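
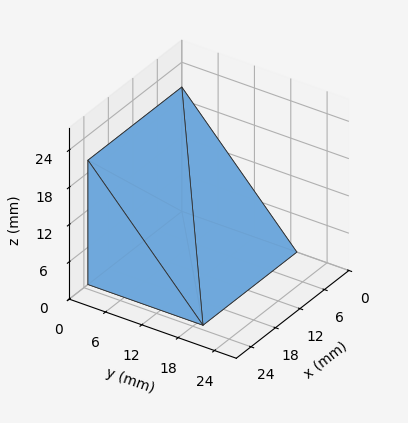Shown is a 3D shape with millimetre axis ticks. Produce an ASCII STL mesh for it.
Reading the render: the shape is a wedge (ramp): 23 × 19 mm base, rising to 20 mm along the y=0 edge and sloping linearly to z=0 at y=19 (dimensions read to the nearest mm from the axis ticks). For the STL, each face is triangulated and given an outward normal.

solid part
  facet normal 0.0000 0.0000 -1.0000
    outer loop
      vertex 23.00 19.00 0.00
      vertex 23.00 0.00 0.00
      vertex 0.00 0.00 0.00
    endloop
  endfacet
  facet normal 0.0000 0.0000 -1.0000
    outer loop
      vertex 0.00 19.00 0.00
      vertex 23.00 19.00 0.00
      vertex 0.00 0.00 0.00
    endloop
  endfacet
  facet normal 0.0000 -1.0000 0.0000
    outer loop
      vertex 0.00 0.00 0.00
      vertex 23.00 0.00 0.00
      vertex 23.00 0.00 20.00
    endloop
  endfacet
  facet normal 0.0000 -1.0000 0.0000
    outer loop
      vertex 0.00 0.00 0.00
      vertex 23.00 0.00 20.00
      vertex 0.00 0.00 20.00
    endloop
  endfacet
  facet normal 0.0000 0.7250 0.6887
    outer loop
      vertex 0.00 0.00 20.00
      vertex 23.00 0.00 20.00
      vertex 23.00 19.00 0.00
    endloop
  endfacet
  facet normal 0.0000 0.7250 0.6887
    outer loop
      vertex 0.00 0.00 20.00
      vertex 23.00 19.00 0.00
      vertex 0.00 19.00 0.00
    endloop
  endfacet
  facet normal -1.0000 0.0000 0.0000
    outer loop
      vertex 0.00 0.00 20.00
      vertex 0.00 19.00 0.00
      vertex 0.00 0.00 0.00
    endloop
  endfacet
  facet normal 1.0000 0.0000 0.0000
    outer loop
      vertex 23.00 0.00 0.00
      vertex 23.00 19.00 0.00
      vertex 23.00 0.00 20.00
    endloop
  endfacet
endsolid part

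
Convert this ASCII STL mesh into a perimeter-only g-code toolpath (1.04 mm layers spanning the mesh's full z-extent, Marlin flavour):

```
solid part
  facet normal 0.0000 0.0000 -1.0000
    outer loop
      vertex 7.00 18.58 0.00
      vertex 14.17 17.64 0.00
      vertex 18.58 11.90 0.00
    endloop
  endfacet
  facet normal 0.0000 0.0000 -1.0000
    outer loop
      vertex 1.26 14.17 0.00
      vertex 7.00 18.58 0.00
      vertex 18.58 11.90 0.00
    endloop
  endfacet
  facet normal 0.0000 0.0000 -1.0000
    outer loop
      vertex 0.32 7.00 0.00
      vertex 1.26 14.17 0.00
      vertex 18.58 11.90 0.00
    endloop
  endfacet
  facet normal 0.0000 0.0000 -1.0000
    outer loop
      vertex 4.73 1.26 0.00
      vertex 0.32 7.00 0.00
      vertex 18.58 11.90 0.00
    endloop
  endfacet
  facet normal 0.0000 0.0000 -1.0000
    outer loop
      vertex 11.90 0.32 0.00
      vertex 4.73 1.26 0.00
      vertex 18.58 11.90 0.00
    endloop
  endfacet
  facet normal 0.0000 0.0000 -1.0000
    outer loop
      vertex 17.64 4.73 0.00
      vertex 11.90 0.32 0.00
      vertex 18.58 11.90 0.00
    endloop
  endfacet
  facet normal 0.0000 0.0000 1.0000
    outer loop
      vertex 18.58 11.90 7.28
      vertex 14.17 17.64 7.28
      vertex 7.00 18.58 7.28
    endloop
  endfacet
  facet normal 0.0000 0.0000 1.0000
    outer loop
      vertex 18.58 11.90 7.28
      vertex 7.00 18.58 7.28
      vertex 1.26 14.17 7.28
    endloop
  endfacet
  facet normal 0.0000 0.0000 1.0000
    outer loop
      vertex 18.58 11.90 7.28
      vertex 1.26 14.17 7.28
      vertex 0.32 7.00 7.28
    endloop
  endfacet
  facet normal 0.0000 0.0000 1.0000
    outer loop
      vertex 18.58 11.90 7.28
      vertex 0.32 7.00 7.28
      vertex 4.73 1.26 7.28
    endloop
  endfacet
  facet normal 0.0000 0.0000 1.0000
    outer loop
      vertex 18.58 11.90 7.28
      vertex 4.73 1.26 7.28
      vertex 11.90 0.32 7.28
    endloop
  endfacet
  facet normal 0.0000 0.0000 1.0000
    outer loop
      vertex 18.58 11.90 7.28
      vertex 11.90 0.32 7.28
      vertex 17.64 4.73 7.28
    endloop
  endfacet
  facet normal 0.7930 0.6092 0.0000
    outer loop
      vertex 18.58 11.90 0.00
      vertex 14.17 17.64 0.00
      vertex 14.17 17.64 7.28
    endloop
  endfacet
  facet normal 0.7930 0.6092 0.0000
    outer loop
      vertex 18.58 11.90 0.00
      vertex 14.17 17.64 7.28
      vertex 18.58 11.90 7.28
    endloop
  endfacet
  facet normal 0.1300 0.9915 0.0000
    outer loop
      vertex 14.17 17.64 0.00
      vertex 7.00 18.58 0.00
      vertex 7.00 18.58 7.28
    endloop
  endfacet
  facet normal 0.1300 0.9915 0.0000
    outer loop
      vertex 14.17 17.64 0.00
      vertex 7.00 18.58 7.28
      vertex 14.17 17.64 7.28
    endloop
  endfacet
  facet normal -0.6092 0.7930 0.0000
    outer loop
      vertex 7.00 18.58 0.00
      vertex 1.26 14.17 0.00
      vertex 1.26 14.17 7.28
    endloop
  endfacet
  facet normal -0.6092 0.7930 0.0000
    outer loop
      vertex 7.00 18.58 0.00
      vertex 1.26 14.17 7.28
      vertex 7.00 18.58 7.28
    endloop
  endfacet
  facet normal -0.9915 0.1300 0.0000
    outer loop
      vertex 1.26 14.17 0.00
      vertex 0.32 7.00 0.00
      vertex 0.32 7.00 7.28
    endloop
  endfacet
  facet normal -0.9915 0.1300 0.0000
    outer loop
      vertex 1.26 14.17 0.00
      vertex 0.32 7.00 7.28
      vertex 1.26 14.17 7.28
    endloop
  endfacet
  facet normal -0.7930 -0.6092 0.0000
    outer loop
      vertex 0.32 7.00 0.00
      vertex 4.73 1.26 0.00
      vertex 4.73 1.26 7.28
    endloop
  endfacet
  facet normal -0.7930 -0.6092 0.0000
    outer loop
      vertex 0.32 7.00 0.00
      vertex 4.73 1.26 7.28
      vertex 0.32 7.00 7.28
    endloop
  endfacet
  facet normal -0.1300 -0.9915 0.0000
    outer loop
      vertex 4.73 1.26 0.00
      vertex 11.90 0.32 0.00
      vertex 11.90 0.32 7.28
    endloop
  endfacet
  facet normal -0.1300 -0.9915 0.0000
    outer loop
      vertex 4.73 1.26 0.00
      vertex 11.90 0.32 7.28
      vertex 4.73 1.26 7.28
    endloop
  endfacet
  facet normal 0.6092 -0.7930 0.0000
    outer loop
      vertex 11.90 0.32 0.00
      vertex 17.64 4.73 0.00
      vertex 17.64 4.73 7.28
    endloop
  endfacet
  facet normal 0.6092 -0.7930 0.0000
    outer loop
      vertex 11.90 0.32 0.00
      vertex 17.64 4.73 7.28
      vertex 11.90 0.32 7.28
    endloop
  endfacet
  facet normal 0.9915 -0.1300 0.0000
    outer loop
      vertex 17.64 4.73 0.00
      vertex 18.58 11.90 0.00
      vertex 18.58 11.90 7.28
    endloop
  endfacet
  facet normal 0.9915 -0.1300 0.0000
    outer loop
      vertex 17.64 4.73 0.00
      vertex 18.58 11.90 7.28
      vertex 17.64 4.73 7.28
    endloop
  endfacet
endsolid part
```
; perimeter-only toolpath
G21 ; units = mm
G90 ; absolute positioning
G28 ; home
; layer 1
G0 Z1.04
G0 X18.58 Y11.90
G1 X14.17 Y17.64
G1 X7.00 Y18.58
G1 X1.26 Y14.17
G1 X0.32 Y7.00
G1 X4.73 Y1.26
G1 X11.90 Y0.32
G1 X17.64 Y4.73
G1 X18.58 Y11.90
; layer 2
G0 Z2.08
G0 X18.58 Y11.90
G1 X14.17 Y17.64
G1 X7.00 Y18.58
G1 X1.26 Y14.17
G1 X0.32 Y7.00
G1 X4.73 Y1.26
G1 X11.90 Y0.32
G1 X17.64 Y4.73
G1 X18.58 Y11.90
; layer 3
G0 Z3.12
G0 X18.58 Y11.90
G1 X14.17 Y17.64
G1 X7.00 Y18.58
G1 X1.26 Y14.17
G1 X0.32 Y7.00
G1 X4.73 Y1.26
G1 X11.90 Y0.32
G1 X17.64 Y4.73
G1 X18.58 Y11.90
; layer 4
G0 Z4.16
G0 X18.58 Y11.90
G1 X14.17 Y17.64
G1 X7.00 Y18.58
G1 X1.26 Y14.17
G1 X0.32 Y7.00
G1 X4.73 Y1.26
G1 X11.90 Y0.32
G1 X17.64 Y4.73
G1 X18.58 Y11.90
; layer 5
G0 Z5.20
G0 X18.58 Y11.90
G1 X14.17 Y17.64
G1 X7.00 Y18.58
G1 X1.26 Y14.17
G1 X0.32 Y7.00
G1 X4.73 Y1.26
G1 X11.90 Y0.32
G1 X17.64 Y4.73
G1 X18.58 Y11.90
; layer 6
G0 Z6.24
G0 X18.58 Y11.90
G1 X14.17 Y17.64
G1 X7.00 Y18.58
G1 X1.26 Y14.17
G1 X0.32 Y7.00
G1 X4.73 Y1.26
G1 X11.90 Y0.32
G1 X17.64 Y4.73
G1 X18.58 Y11.90
; layer 7
G0 Z7.28
G0 X18.58 Y11.90
G1 X14.17 Y17.64
G1 X7.00 Y18.58
G1 X1.26 Y14.17
G1 X0.32 Y7.00
G1 X4.73 Y1.26
G1 X11.90 Y0.32
G1 X17.64 Y4.73
G1 X18.58 Y11.90
M2 ; end

The solid is a regular 8-sided prism (a cylinder approximated with 8 flat sides), circumscribed radius ≈ 9.45 mm, height ≈ 7.28 mm. Slicing at Δz = 1.04 mm — 7 equal slices spanning the solid's height, so layer i sits at z = i·h/7 — gives 7 non-empty perimeters. Each is a 8-segment closed polygon; G0 lifts to the layer z and rapids to the start vertex, then G1 traces the edges.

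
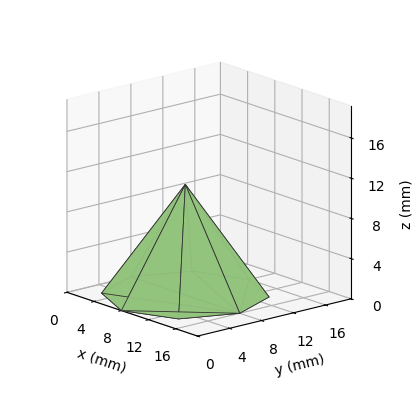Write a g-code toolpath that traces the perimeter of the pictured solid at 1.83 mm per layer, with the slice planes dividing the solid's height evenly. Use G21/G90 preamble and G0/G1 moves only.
Reading the render: the shape is a regular 8-sided pyramid, base circumscribed radius ≈ 8 mm, apex at z ≈ 11 mm (dimensions read to the nearest mm from the axis ticks). For the g-code, the solid's height is divided into equal slices at the stated Δz and each level perimeter traced with G1 moves after a G0 lift.

; perimeter-only toolpath
G21 ; units = mm
G90 ; absolute positioning
G28 ; home
; layer 1
G0 Z1.83
G0 X14.67 Y8.00
G1 X12.72 Y12.72
G1 X8.00 Y14.67
G1 X3.28 Y12.72
G1 X1.33 Y8.00
G1 X3.28 Y3.28
G1 X8.00 Y1.33
G1 X12.72 Y3.28
G1 X14.67 Y8.00
; layer 2
G0 Z3.67
G0 X13.33 Y8.00
G1 X11.77 Y11.77
G1 X8.00 Y13.33
G1 X4.23 Y11.77
G1 X2.67 Y8.00
G1 X4.23 Y4.23
G1 X8.00 Y2.67
G1 X11.77 Y4.23
G1 X13.33 Y8.00
; layer 3
G0 Z5.50
G0 X12.00 Y8.00
G1 X10.83 Y10.83
G1 X8.00 Y12.00
G1 X5.17 Y10.83
G1 X4.00 Y8.00
G1 X5.17 Y5.17
G1 X8.00 Y4.00
G1 X10.83 Y5.17
G1 X12.00 Y8.00
; layer 4
G0 Z7.33
G0 X10.67 Y8.00
G1 X9.89 Y9.89
G1 X8.00 Y10.67
G1 X6.11 Y9.89
G1 X5.33 Y8.00
G1 X6.11 Y6.11
G1 X8.00 Y5.33
G1 X9.89 Y6.11
G1 X10.67 Y8.00
; layer 5
G0 Z9.17
G0 X9.33 Y8.00
G1 X8.94 Y8.94
G1 X8.00 Y9.33
G1 X7.06 Y8.94
G1 X6.67 Y8.00
G1 X7.06 Y7.06
G1 X8.00 Y6.67
G1 X8.94 Y7.06
G1 X9.33 Y8.00
M2 ; end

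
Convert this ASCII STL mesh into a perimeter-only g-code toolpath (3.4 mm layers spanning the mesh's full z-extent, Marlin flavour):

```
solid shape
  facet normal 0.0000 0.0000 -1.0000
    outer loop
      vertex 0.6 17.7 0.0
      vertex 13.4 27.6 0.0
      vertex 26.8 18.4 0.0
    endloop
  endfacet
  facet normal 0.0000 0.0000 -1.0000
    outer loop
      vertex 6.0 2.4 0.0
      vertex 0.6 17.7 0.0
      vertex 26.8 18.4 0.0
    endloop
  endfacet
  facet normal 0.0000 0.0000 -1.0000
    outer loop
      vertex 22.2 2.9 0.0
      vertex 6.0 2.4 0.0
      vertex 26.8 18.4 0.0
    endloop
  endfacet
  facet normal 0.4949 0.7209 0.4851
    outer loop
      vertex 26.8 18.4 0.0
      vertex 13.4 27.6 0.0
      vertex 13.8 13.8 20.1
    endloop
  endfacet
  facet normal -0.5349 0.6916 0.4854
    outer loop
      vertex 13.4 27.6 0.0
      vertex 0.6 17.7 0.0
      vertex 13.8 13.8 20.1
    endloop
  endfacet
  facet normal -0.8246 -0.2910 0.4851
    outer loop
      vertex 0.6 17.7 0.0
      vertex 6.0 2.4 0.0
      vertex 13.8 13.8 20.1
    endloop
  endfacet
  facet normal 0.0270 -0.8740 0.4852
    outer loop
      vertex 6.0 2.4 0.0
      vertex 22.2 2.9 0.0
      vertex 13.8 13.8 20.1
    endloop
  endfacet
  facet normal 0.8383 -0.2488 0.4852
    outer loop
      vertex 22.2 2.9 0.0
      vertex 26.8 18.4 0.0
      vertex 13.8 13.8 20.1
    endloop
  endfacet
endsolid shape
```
; perimeter-only toolpath
G21 ; units = mm
G90 ; absolute positioning
G28 ; home
; layer 1
G0 Z3.4
G0 X24.6 Y17.6
G1 X13.5 Y25.3
G1 X2.8 Y17.1
G1 X7.3 Y4.3
G1 X20.8 Y4.7
G1 X24.6 Y17.6
; layer 2
G0 Z6.7
G0 X22.5 Y16.9
G1 X13.5 Y23.0
G1 X5.0 Y16.4
G1 X8.6 Y6.2
G1 X19.4 Y6.5
G1 X22.5 Y16.9
; layer 3
G0 Z10.1
G0 X20.3 Y16.1
G1 X13.6 Y20.7
G1 X7.2 Y15.8
G1 X9.9 Y8.1
G1 X18.0 Y8.3
G1 X20.3 Y16.1
; layer 4
G0 Z13.4
G0 X18.1 Y15.3
G1 X13.7 Y18.4
G1 X9.4 Y15.1
G1 X11.2 Y10.0
G1 X16.6 Y10.2
G1 X18.1 Y15.3
; layer 5
G0 Z16.8
G0 X16.0 Y14.6
G1 X13.7 Y16.1
G1 X11.6 Y14.5
G1 X12.5 Y11.9
G1 X15.2 Y12.0
G1 X16.0 Y14.6
M2 ; end

The solid is a regular 5-sided pyramid, base circumscribed radius ≈ 13.8 mm, apex at z ≈ 20.1 mm. Slicing at Δz = 3.4 mm — 6 equal slices spanning the solid's height, so layer i sits at z = i·h/6 — gives 5 non-empty perimeters. Each is a 5-segment closed polygon; G0 lifts to the layer z and rapids to the start vertex, then G1 traces the edges. The cross-section shrinks linearly with z (the slice at the apex is degenerate and omitted).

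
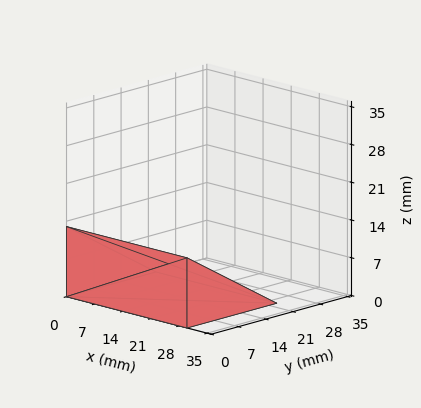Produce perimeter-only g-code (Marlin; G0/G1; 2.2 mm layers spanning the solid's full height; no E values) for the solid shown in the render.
Reading the render: the shape is a wedge (ramp): 30 × 23 mm base, rising to 13 mm along the y=0 edge and sloping linearly to z=0 at y=23 (dimensions read to the nearest mm from the axis ticks). For the g-code, the solid's height is divided into equal slices at the stated Δz and each level perimeter traced with G1 moves after a G0 lift.

; perimeter-only toolpath
G21 ; units = mm
G90 ; absolute positioning
G28 ; home
; layer 1
G0 Z2.2
G0 X0.0 Y0.0
G1 X30.0 Y0.0
G1 X30.0 Y19.2
G1 X0.0 Y19.2
G1 X0.0 Y0.0
; layer 2
G0 Z4.3
G0 X0.0 Y0.0
G1 X30.0 Y0.0
G1 X30.0 Y15.3
G1 X0.0 Y15.3
G1 X0.0 Y0.0
; layer 3
G0 Z6.5
G0 X0.0 Y0.0
G1 X30.0 Y0.0
G1 X30.0 Y11.5
G1 X0.0 Y11.5
G1 X0.0 Y0.0
; layer 4
G0 Z8.7
G0 X0.0 Y0.0
G1 X30.0 Y0.0
G1 X30.0 Y7.7
G1 X0.0 Y7.7
G1 X0.0 Y0.0
; layer 5
G0 Z10.8
G0 X0.0 Y0.0
G1 X30.0 Y0.0
G1 X30.0 Y3.8
G1 X0.0 Y3.8
G1 X0.0 Y0.0
M2 ; end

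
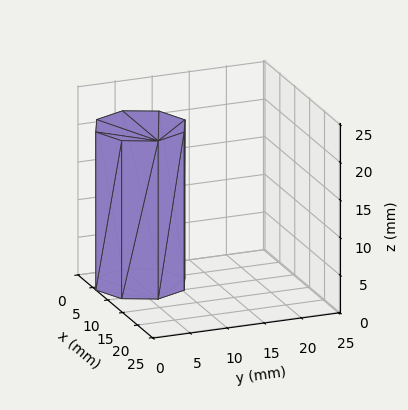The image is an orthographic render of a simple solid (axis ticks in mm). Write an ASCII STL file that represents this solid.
Reading the render: the shape is a regular 8-sided prism (a cylinder approximated with 8 flat sides), circumscribed radius ≈ 6 mm, height ≈ 21 mm (dimensions read to the nearest mm from the axis ticks). For the STL, each face is triangulated and given an outward normal.

solid part
  facet normal 0.0000 0.0000 -1.0000
    outer loop
      vertex 6.0 12.0 0.0
      vertex 10.2 10.2 0.0
      vertex 12.0 6.0 0.0
    endloop
  endfacet
  facet normal 0.0000 0.0000 -1.0000
    outer loop
      vertex 1.8 10.2 0.0
      vertex 6.0 12.0 0.0
      vertex 12.0 6.0 0.0
    endloop
  endfacet
  facet normal 0.0000 0.0000 -1.0000
    outer loop
      vertex 0.0 6.0 0.0
      vertex 1.8 10.2 0.0
      vertex 12.0 6.0 0.0
    endloop
  endfacet
  facet normal 0.0000 0.0000 -1.0000
    outer loop
      vertex 1.8 1.8 0.0
      vertex 0.0 6.0 0.0
      vertex 12.0 6.0 0.0
    endloop
  endfacet
  facet normal 0.0000 0.0000 -1.0000
    outer loop
      vertex 6.0 0.0 0.0
      vertex 1.8 1.8 0.0
      vertex 12.0 6.0 0.0
    endloop
  endfacet
  facet normal 0.0000 0.0000 -1.0000
    outer loop
      vertex 10.2 1.8 0.0
      vertex 6.0 0.0 0.0
      vertex 12.0 6.0 0.0
    endloop
  endfacet
  facet normal 0.0000 0.0000 1.0000
    outer loop
      vertex 12.0 6.0 21.0
      vertex 10.2 10.2 21.0
      vertex 6.0 12.0 21.0
    endloop
  endfacet
  facet normal 0.0000 0.0000 1.0000
    outer loop
      vertex 12.0 6.0 21.0
      vertex 6.0 12.0 21.0
      vertex 1.8 10.2 21.0
    endloop
  endfacet
  facet normal 0.0000 0.0000 1.0000
    outer loop
      vertex 12.0 6.0 21.0
      vertex 1.8 10.2 21.0
      vertex 0.0 6.0 21.0
    endloop
  endfacet
  facet normal 0.0000 0.0000 1.0000
    outer loop
      vertex 12.0 6.0 21.0
      vertex 0.0 6.0 21.0
      vertex 1.8 1.8 21.0
    endloop
  endfacet
  facet normal 0.0000 0.0000 1.0000
    outer loop
      vertex 12.0 6.0 21.0
      vertex 1.8 1.8 21.0
      vertex 6.0 0.0 21.0
    endloop
  endfacet
  facet normal 0.0000 0.0000 1.0000
    outer loop
      vertex 12.0 6.0 21.0
      vertex 6.0 0.0 21.0
      vertex 10.2 1.8 21.0
    endloop
  endfacet
  facet normal 0.9191 0.3939 0.0000
    outer loop
      vertex 12.0 6.0 0.0
      vertex 10.2 10.2 0.0
      vertex 10.2 10.2 21.0
    endloop
  endfacet
  facet normal 0.9191 0.3939 0.0000
    outer loop
      vertex 12.0 6.0 0.0
      vertex 10.2 10.2 21.0
      vertex 12.0 6.0 21.0
    endloop
  endfacet
  facet normal 0.3939 0.9191 0.0000
    outer loop
      vertex 10.2 10.2 0.0
      vertex 6.0 12.0 0.0
      vertex 6.0 12.0 21.0
    endloop
  endfacet
  facet normal 0.3939 0.9191 0.0000
    outer loop
      vertex 10.2 10.2 0.0
      vertex 6.0 12.0 21.0
      vertex 10.2 10.2 21.0
    endloop
  endfacet
  facet normal -0.3939 0.9191 0.0000
    outer loop
      vertex 6.0 12.0 0.0
      vertex 1.8 10.2 0.0
      vertex 1.8 10.2 21.0
    endloop
  endfacet
  facet normal -0.3939 0.9191 0.0000
    outer loop
      vertex 6.0 12.0 0.0
      vertex 1.8 10.2 21.0
      vertex 6.0 12.0 21.0
    endloop
  endfacet
  facet normal -0.9191 0.3939 0.0000
    outer loop
      vertex 1.8 10.2 0.0
      vertex 0.0 6.0 0.0
      vertex 0.0 6.0 21.0
    endloop
  endfacet
  facet normal -0.9191 0.3939 0.0000
    outer loop
      vertex 1.8 10.2 0.0
      vertex 0.0 6.0 21.0
      vertex 1.8 10.2 21.0
    endloop
  endfacet
  facet normal -0.9191 -0.3939 0.0000
    outer loop
      vertex 0.0 6.0 0.0
      vertex 1.8 1.8 0.0
      vertex 1.8 1.8 21.0
    endloop
  endfacet
  facet normal -0.9191 -0.3939 0.0000
    outer loop
      vertex 0.0 6.0 0.0
      vertex 1.8 1.8 21.0
      vertex 0.0 6.0 21.0
    endloop
  endfacet
  facet normal -0.3939 -0.9191 0.0000
    outer loop
      vertex 1.8 1.8 0.0
      vertex 6.0 0.0 0.0
      vertex 6.0 0.0 21.0
    endloop
  endfacet
  facet normal -0.3939 -0.9191 0.0000
    outer loop
      vertex 1.8 1.8 0.0
      vertex 6.0 0.0 21.0
      vertex 1.8 1.8 21.0
    endloop
  endfacet
  facet normal 0.3939 -0.9191 0.0000
    outer loop
      vertex 6.0 0.0 0.0
      vertex 10.2 1.8 0.0
      vertex 10.2 1.8 21.0
    endloop
  endfacet
  facet normal 0.3939 -0.9191 0.0000
    outer loop
      vertex 6.0 0.0 0.0
      vertex 10.2 1.8 21.0
      vertex 6.0 0.0 21.0
    endloop
  endfacet
  facet normal 0.9191 -0.3939 0.0000
    outer loop
      vertex 10.2 1.8 0.0
      vertex 12.0 6.0 0.0
      vertex 12.0 6.0 21.0
    endloop
  endfacet
  facet normal 0.9191 -0.3939 0.0000
    outer loop
      vertex 10.2 1.8 0.0
      vertex 12.0 6.0 21.0
      vertex 10.2 1.8 21.0
    endloop
  endfacet
endsolid part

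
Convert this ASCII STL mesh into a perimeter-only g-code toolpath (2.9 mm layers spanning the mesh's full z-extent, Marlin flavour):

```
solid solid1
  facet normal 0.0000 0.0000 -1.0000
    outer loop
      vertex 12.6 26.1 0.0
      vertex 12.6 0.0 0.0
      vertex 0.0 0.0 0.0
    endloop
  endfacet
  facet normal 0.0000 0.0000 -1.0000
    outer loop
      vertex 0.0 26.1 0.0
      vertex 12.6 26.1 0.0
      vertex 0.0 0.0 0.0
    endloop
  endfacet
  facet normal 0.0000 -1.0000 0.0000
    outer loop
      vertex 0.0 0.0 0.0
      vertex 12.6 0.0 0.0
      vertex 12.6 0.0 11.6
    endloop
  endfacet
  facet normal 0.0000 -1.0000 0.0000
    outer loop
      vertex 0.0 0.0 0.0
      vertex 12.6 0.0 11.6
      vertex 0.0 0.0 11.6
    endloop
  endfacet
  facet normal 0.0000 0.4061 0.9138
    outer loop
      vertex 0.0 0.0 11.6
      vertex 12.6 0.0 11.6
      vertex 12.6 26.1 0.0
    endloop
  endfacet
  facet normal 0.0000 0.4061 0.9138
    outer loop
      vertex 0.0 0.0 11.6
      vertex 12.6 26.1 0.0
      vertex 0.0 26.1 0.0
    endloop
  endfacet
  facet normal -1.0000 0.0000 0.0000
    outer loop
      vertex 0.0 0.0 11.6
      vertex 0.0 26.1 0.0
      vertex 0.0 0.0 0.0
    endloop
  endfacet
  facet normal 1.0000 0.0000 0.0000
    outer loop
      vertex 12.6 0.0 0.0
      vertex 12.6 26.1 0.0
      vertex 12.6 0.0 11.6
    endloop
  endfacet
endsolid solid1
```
; perimeter-only toolpath
G21 ; units = mm
G90 ; absolute positioning
G28 ; home
; layer 1
G0 Z2.9
G0 X0.0 Y0.0
G1 X12.6 Y0.0
G1 X12.6 Y19.6
G1 X0.0 Y19.6
G1 X0.0 Y0.0
; layer 2
G0 Z5.8
G0 X0.0 Y0.0
G1 X12.6 Y0.0
G1 X12.6 Y13.1
G1 X0.0 Y13.1
G1 X0.0 Y0.0
; layer 3
G0 Z8.7
G0 X0.0 Y0.0
G1 X12.6 Y0.0
G1 X12.6 Y6.5
G1 X0.0 Y6.5
G1 X0.0 Y0.0
M2 ; end

The solid is a wedge (ramp): 12.6 × 26.1 mm base, rising to 11.6 mm along the y=0 edge and sloping linearly to z=0 at y=26.1. Slicing at Δz = 2.9 mm — 4 equal slices spanning the solid's height, so layer i sits at z = i·h/4 — gives 3 non-empty perimeters. Each is a 4-segment closed polygon; G0 lifts to the layer z and rapids to the start vertex, then G1 traces the edges. The cross-section shrinks linearly with z (the slice at the apex is degenerate and omitted).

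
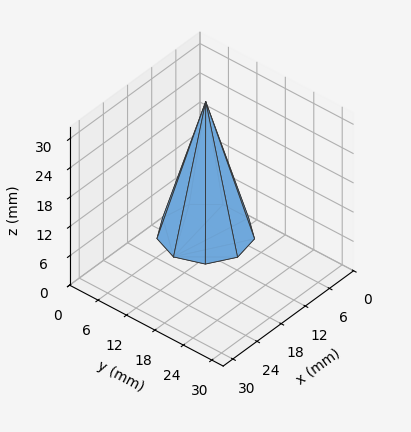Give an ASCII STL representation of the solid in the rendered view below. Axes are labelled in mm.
Reading the render: the shape is a regular 9-sided pyramid, base circumscribed radius ≈ 8 mm, apex at z ≈ 27 mm (dimensions read to the nearest mm from the axis ticks). For the STL, each face is triangulated and given an outward normal.

solid part
  facet normal 0.0000 0.0000 -1.0000
    outer loop
      vertex 9.4 15.9 0.0
      vertex 14.1 13.1 0.0
      vertex 16.0 8.0 0.0
    endloop
  endfacet
  facet normal 0.0000 0.0000 -1.0000
    outer loop
      vertex 4.0 14.9 0.0
      vertex 9.4 15.9 0.0
      vertex 16.0 8.0 0.0
    endloop
  endfacet
  facet normal 0.0000 0.0000 -1.0000
    outer loop
      vertex 0.5 10.7 0.0
      vertex 4.0 14.9 0.0
      vertex 16.0 8.0 0.0
    endloop
  endfacet
  facet normal 0.0000 0.0000 -1.0000
    outer loop
      vertex 0.5 5.3 0.0
      vertex 0.5 10.7 0.0
      vertex 16.0 8.0 0.0
    endloop
  endfacet
  facet normal 0.0000 0.0000 -1.0000
    outer loop
      vertex 4.0 1.1 0.0
      vertex 0.5 5.3 0.0
      vertex 16.0 8.0 0.0
    endloop
  endfacet
  facet normal 0.0000 0.0000 -1.0000
    outer loop
      vertex 9.4 0.1 0.0
      vertex 4.0 1.1 0.0
      vertex 16.0 8.0 0.0
    endloop
  endfacet
  facet normal 0.0000 0.0000 -1.0000
    outer loop
      vertex 14.1 2.9 0.0
      vertex 9.4 0.1 0.0
      vertex 16.0 8.0 0.0
    endloop
  endfacet
  facet normal 0.9029 0.3364 0.2675
    outer loop
      vertex 16.0 8.0 0.0
      vertex 14.1 13.1 0.0
      vertex 8.0 8.0 27.0
    endloop
  endfacet
  facet normal 0.4931 0.8277 0.2678
    outer loop
      vertex 14.1 13.1 0.0
      vertex 9.4 15.9 0.0
      vertex 8.0 8.0 27.0
    endloop
  endfacet
  facet normal -0.1754 0.9473 0.2681
    outer loop
      vertex 9.4 15.9 0.0
      vertex 4.0 14.9 0.0
      vertex 8.0 8.0 27.0
    endloop
  endfacet
  facet normal -0.7403 0.6169 0.2673
    outer loop
      vertex 4.0 14.9 0.0
      vertex 0.5 10.7 0.0
      vertex 8.0 8.0 27.0
    endloop
  endfacet
  facet normal -0.9635 0.0000 0.2676
    outer loop
      vertex 0.5 10.7 0.0
      vertex 0.5 5.3 0.0
      vertex 8.0 8.0 27.0
    endloop
  endfacet
  facet normal -0.7403 -0.6169 0.2673
    outer loop
      vertex 0.5 5.3 0.0
      vertex 4.0 1.1 0.0
      vertex 8.0 8.0 27.0
    endloop
  endfacet
  facet normal -0.1754 -0.9473 0.2681
    outer loop
      vertex 4.0 1.1 0.0
      vertex 9.4 0.1 0.0
      vertex 8.0 8.0 27.0
    endloop
  endfacet
  facet normal 0.4931 -0.8277 0.2678
    outer loop
      vertex 9.4 0.1 0.0
      vertex 14.1 2.9 0.0
      vertex 8.0 8.0 27.0
    endloop
  endfacet
  facet normal 0.9029 -0.3364 0.2675
    outer loop
      vertex 14.1 2.9 0.0
      vertex 16.0 8.0 0.0
      vertex 8.0 8.0 27.0
    endloop
  endfacet
endsolid part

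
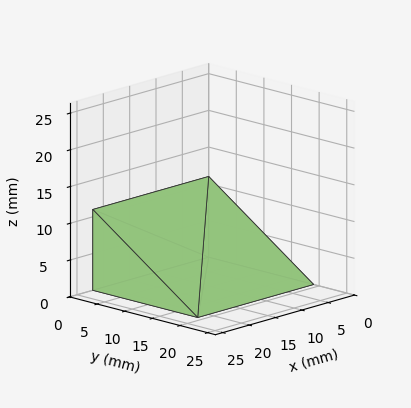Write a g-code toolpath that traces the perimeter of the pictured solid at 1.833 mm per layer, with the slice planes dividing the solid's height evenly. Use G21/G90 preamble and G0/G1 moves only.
Reading the render: the shape is a wedge (ramp): 22 × 19 mm base, rising to 11 mm along the y=0 edge and sloping linearly to z=0 at y=19 (dimensions read to the nearest mm from the axis ticks). For the g-code, the solid's height is divided into equal slices at the stated Δz and each level perimeter traced with G1 moves after a G0 lift.

; perimeter-only toolpath
G21 ; units = mm
G90 ; absolute positioning
G28 ; home
; layer 1
G0 Z1.833
G0 X0.000 Y0.000
G1 X22.000 Y0.000
G1 X22.000 Y15.833
G1 X0.000 Y15.833
G1 X0.000 Y0.000
; layer 2
G0 Z3.667
G0 X0.000 Y0.000
G1 X22.000 Y0.000
G1 X22.000 Y12.667
G1 X0.000 Y12.667
G1 X0.000 Y0.000
; layer 3
G0 Z5.500
G0 X0.000 Y0.000
G1 X22.000 Y0.000
G1 X22.000 Y9.500
G1 X0.000 Y9.500
G1 X0.000 Y0.000
; layer 4
G0 Z7.333
G0 X0.000 Y0.000
G1 X22.000 Y0.000
G1 X22.000 Y6.333
G1 X0.000 Y6.333
G1 X0.000 Y0.000
; layer 5
G0 Z9.167
G0 X0.000 Y0.000
G1 X22.000 Y0.000
G1 X22.000 Y3.167
G1 X0.000 Y3.167
G1 X0.000 Y0.000
M2 ; end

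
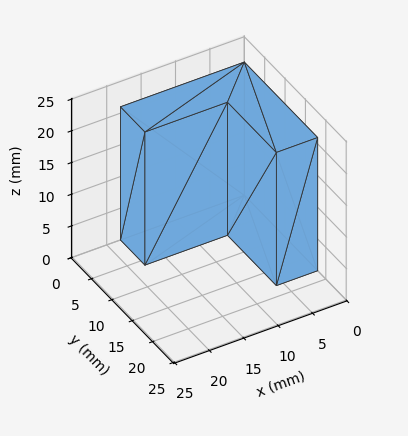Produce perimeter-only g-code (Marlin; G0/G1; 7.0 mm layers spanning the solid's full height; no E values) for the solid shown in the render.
Reading the render: the shape is an L-shaped prism: outer 18 × 18 mm, arm thicknesses ≈ 6 mm (horizontal) and 6 mm (vertical), extruded 21 mm in z (dimensions read to the nearest mm from the axis ticks). For the g-code, the solid's height is divided into equal slices at the stated Δz and each level perimeter traced with G1 moves after a G0 lift.

; perimeter-only toolpath
G21 ; units = mm
G90 ; absolute positioning
G28 ; home
; layer 1
G0 Z7.0
G0 X0.0 Y0.0
G1 X18.0 Y0.0
G1 X18.0 Y6.0
G1 X6.0 Y6.0
G1 X6.0 Y18.0
G1 X0.0 Y18.0
G1 X0.0 Y0.0
; layer 2
G0 Z14.0
G0 X0.0 Y0.0
G1 X18.0 Y0.0
G1 X18.0 Y6.0
G1 X6.0 Y6.0
G1 X6.0 Y18.0
G1 X0.0 Y18.0
G1 X0.0 Y0.0
; layer 3
G0 Z21.0
G0 X0.0 Y0.0
G1 X18.0 Y0.0
G1 X18.0 Y6.0
G1 X6.0 Y6.0
G1 X6.0 Y18.0
G1 X0.0 Y18.0
G1 X0.0 Y0.0
M2 ; end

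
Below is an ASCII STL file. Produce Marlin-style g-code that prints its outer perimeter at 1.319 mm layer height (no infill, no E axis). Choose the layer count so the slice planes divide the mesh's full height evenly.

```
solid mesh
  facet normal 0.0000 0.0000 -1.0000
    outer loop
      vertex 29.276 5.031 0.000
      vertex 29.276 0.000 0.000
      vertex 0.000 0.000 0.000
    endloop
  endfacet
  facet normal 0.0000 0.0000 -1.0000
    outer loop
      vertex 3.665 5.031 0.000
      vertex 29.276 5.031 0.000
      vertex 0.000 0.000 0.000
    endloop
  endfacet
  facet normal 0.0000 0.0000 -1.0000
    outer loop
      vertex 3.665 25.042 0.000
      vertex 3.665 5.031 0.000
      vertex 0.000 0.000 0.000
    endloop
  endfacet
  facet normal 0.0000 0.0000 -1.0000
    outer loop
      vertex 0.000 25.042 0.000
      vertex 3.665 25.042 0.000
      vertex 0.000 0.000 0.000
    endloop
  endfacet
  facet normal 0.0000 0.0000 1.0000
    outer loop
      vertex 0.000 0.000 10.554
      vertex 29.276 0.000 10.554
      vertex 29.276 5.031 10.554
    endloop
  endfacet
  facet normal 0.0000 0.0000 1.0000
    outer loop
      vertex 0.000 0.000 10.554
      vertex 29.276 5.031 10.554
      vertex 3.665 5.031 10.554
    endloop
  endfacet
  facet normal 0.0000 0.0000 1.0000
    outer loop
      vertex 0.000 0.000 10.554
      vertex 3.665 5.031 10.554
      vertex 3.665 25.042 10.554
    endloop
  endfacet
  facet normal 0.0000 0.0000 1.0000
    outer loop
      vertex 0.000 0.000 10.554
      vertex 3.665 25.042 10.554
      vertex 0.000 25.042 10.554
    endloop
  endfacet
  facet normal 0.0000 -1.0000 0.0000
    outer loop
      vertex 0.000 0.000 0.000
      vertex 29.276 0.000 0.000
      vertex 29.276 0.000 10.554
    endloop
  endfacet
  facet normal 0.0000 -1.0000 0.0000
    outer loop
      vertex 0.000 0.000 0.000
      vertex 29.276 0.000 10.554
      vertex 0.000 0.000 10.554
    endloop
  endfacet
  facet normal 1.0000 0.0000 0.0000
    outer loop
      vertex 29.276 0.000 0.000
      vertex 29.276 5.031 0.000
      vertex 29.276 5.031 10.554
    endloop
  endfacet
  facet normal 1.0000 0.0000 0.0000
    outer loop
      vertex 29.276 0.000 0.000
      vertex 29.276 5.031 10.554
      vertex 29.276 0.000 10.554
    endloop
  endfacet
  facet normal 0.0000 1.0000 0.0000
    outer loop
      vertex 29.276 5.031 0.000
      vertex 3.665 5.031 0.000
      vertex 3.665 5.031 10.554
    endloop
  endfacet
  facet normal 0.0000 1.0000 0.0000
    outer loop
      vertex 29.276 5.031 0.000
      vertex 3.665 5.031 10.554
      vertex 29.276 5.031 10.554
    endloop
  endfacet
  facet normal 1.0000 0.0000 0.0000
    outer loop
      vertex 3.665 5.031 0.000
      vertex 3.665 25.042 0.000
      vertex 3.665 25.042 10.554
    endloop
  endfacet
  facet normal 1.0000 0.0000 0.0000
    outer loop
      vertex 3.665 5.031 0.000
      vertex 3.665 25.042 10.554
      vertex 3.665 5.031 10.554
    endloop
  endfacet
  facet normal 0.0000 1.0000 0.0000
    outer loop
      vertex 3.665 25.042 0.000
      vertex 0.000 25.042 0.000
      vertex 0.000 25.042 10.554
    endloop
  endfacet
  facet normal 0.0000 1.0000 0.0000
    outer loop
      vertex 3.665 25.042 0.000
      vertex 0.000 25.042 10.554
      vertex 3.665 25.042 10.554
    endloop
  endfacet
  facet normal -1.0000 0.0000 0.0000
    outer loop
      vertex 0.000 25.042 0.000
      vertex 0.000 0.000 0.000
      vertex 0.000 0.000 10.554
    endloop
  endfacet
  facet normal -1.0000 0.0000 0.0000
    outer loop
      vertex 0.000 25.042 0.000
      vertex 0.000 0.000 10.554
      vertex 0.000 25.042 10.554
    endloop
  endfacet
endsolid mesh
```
; perimeter-only toolpath
G21 ; units = mm
G90 ; absolute positioning
G28 ; home
; layer 1
G0 Z1.319
G0 X0.000 Y0.000
G1 X29.276 Y0.000
G1 X29.276 Y5.031
G1 X3.665 Y5.031
G1 X3.665 Y25.042
G1 X0.000 Y25.042
G1 X0.000 Y0.000
; layer 2
G0 Z2.639
G0 X0.000 Y0.000
G1 X29.276 Y0.000
G1 X29.276 Y5.031
G1 X3.665 Y5.031
G1 X3.665 Y25.042
G1 X0.000 Y25.042
G1 X0.000 Y0.000
; layer 3
G0 Z3.958
G0 X0.000 Y0.000
G1 X29.276 Y0.000
G1 X29.276 Y5.031
G1 X3.665 Y5.031
G1 X3.665 Y25.042
G1 X0.000 Y25.042
G1 X0.000 Y0.000
; layer 4
G0 Z5.277
G0 X0.000 Y0.000
G1 X29.276 Y0.000
G1 X29.276 Y5.031
G1 X3.665 Y5.031
G1 X3.665 Y25.042
G1 X0.000 Y25.042
G1 X0.000 Y0.000
; layer 5
G0 Z6.596
G0 X0.000 Y0.000
G1 X29.276 Y0.000
G1 X29.276 Y5.031
G1 X3.665 Y5.031
G1 X3.665 Y25.042
G1 X0.000 Y25.042
G1 X0.000 Y0.000
; layer 6
G0 Z7.915
G0 X0.000 Y0.000
G1 X29.276 Y0.000
G1 X29.276 Y5.031
G1 X3.665 Y5.031
G1 X3.665 Y25.042
G1 X0.000 Y25.042
G1 X0.000 Y0.000
; layer 7
G0 Z9.235
G0 X0.000 Y0.000
G1 X29.276 Y0.000
G1 X29.276 Y5.031
G1 X3.665 Y5.031
G1 X3.665 Y25.042
G1 X0.000 Y25.042
G1 X0.000 Y0.000
; layer 8
G0 Z10.554
G0 X0.000 Y0.000
G1 X29.276 Y0.000
G1 X29.276 Y5.031
G1 X3.665 Y5.031
G1 X3.665 Y25.042
G1 X0.000 Y25.042
G1 X0.000 Y0.000
M2 ; end

The solid is an L-shaped prism: outer 29.3 × 25 mm, arm thicknesses ≈ 5.03 mm (horizontal) and 3.67 mm (vertical), extruded 10.6 mm in z. Slicing at Δz = 1.319 mm — 8 equal slices spanning the solid's height, so layer i sits at z = i·h/8 — gives 8 non-empty perimeters. Each is a 6-segment closed polygon; G0 lifts to the layer z and rapids to the start vertex, then G1 traces the edges.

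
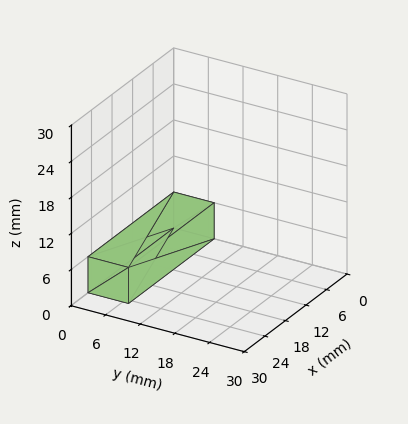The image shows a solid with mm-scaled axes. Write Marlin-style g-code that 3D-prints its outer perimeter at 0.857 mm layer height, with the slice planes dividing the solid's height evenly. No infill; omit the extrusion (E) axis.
Reading the render: the shape is a rectangular box, roughly 25 × 7 mm footprint and 6 mm tall (dimensions read to the nearest mm from the axis ticks). For the g-code, the solid's height is divided into equal slices at the stated Δz and each level perimeter traced with G1 moves after a G0 lift.

; perimeter-only toolpath
G21 ; units = mm
G90 ; absolute positioning
G28 ; home
; layer 1
G0 Z0.857
G0 X0.000 Y0.000
G1 X25.000 Y0.000
G1 X25.000 Y7.000
G1 X0.000 Y7.000
G1 X0.000 Y0.000
; layer 2
G0 Z1.714
G0 X0.000 Y0.000
G1 X25.000 Y0.000
G1 X25.000 Y7.000
G1 X0.000 Y7.000
G1 X0.000 Y0.000
; layer 3
G0 Z2.571
G0 X0.000 Y0.000
G1 X25.000 Y0.000
G1 X25.000 Y7.000
G1 X0.000 Y7.000
G1 X0.000 Y0.000
; layer 4
G0 Z3.429
G0 X0.000 Y0.000
G1 X25.000 Y0.000
G1 X25.000 Y7.000
G1 X0.000 Y7.000
G1 X0.000 Y0.000
; layer 5
G0 Z4.286
G0 X0.000 Y0.000
G1 X25.000 Y0.000
G1 X25.000 Y7.000
G1 X0.000 Y7.000
G1 X0.000 Y0.000
; layer 6
G0 Z5.143
G0 X0.000 Y0.000
G1 X25.000 Y0.000
G1 X25.000 Y7.000
G1 X0.000 Y7.000
G1 X0.000 Y0.000
; layer 7
G0 Z6.000
G0 X0.000 Y0.000
G1 X25.000 Y0.000
G1 X25.000 Y7.000
G1 X0.000 Y7.000
G1 X0.000 Y0.000
M2 ; end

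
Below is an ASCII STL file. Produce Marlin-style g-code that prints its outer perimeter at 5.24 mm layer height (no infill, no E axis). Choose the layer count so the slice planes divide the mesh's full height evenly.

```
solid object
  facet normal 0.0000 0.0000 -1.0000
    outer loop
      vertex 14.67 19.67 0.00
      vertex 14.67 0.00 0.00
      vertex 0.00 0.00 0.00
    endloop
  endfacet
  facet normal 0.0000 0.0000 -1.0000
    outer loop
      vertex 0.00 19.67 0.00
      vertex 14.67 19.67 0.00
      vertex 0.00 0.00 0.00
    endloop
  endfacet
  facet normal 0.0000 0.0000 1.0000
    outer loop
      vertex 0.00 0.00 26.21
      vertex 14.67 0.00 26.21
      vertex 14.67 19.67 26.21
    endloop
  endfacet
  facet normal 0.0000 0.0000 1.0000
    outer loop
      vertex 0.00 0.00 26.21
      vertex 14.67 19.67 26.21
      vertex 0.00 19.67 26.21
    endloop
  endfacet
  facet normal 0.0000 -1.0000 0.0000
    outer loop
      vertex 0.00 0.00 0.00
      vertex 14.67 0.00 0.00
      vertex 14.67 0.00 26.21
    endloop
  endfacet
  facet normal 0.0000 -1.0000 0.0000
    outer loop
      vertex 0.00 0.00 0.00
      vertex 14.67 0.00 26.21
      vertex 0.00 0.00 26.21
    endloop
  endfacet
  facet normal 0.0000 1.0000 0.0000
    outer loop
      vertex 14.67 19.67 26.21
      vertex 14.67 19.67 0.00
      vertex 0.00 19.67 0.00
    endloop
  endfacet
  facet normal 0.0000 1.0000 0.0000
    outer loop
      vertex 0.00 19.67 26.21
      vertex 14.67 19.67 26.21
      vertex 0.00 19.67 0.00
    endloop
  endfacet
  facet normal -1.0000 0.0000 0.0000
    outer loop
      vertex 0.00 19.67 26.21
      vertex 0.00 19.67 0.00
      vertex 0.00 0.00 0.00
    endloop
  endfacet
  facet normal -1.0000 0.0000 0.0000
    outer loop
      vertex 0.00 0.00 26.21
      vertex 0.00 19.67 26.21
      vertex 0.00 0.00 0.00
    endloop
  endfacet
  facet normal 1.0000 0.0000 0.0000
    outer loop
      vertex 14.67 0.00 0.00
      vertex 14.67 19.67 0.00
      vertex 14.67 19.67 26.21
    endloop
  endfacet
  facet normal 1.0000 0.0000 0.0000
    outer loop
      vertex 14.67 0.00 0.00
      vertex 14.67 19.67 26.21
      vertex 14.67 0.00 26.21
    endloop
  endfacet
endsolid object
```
; perimeter-only toolpath
G21 ; units = mm
G90 ; absolute positioning
G28 ; home
; layer 1
G0 Z5.24
G0 X0.00 Y0.00
G1 X14.67 Y0.00
G1 X14.67 Y19.67
G1 X0.00 Y19.67
G1 X0.00 Y0.00
; layer 2
G0 Z10.48
G0 X0.00 Y0.00
G1 X14.67 Y0.00
G1 X14.67 Y19.67
G1 X0.00 Y19.67
G1 X0.00 Y0.00
; layer 3
G0 Z15.73
G0 X0.00 Y0.00
G1 X14.67 Y0.00
G1 X14.67 Y19.67
G1 X0.00 Y19.67
G1 X0.00 Y0.00
; layer 4
G0 Z20.97
G0 X0.00 Y0.00
G1 X14.67 Y0.00
G1 X14.67 Y19.67
G1 X0.00 Y19.67
G1 X0.00 Y0.00
; layer 5
G0 Z26.21
G0 X0.00 Y0.00
G1 X14.67 Y0.00
G1 X14.67 Y19.67
G1 X0.00 Y19.67
G1 X0.00 Y0.00
M2 ; end

The solid is a rectangular box, roughly 14.7 × 19.7 mm footprint and 26.2 mm tall. Slicing at Δz = 5.24 mm — 5 equal slices spanning the solid's height, so layer i sits at z = i·h/5 — gives 5 non-empty perimeters. Each is a 4-segment closed polygon; G0 lifts to the layer z and rapids to the start vertex, then G1 traces the edges.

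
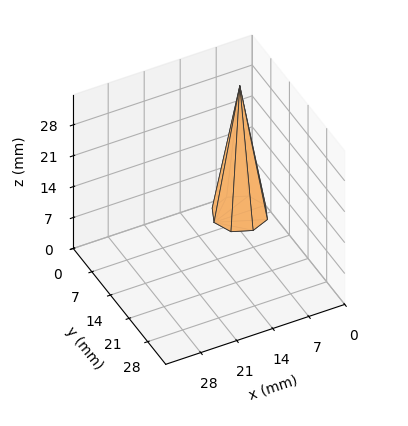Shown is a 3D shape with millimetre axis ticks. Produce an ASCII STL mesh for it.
Reading the render: the shape is a regular 8-sided pyramid, base circumscribed radius ≈ 5 mm, apex at z ≈ 29 mm (dimensions read to the nearest mm from the axis ticks). For the STL, each face is triangulated and given an outward normal.

solid part
  facet normal 0.0000 0.0000 -1.0000
    outer loop
      vertex 5.000 10.000 0.000
      vertex 8.536 8.536 0.000
      vertex 10.000 5.000 0.000
    endloop
  endfacet
  facet normal 0.0000 0.0000 -1.0000
    outer loop
      vertex 1.464 8.536 0.000
      vertex 5.000 10.000 0.000
      vertex 10.000 5.000 0.000
    endloop
  endfacet
  facet normal 0.0000 0.0000 -1.0000
    outer loop
      vertex 0.000 5.000 0.000
      vertex 1.464 8.536 0.000
      vertex 10.000 5.000 0.000
    endloop
  endfacet
  facet normal 0.0000 0.0000 -1.0000
    outer loop
      vertex 1.464 1.464 0.000
      vertex 0.000 5.000 0.000
      vertex 10.000 5.000 0.000
    endloop
  endfacet
  facet normal 0.0000 0.0000 -1.0000
    outer loop
      vertex 5.000 0.000 0.000
      vertex 1.464 1.464 0.000
      vertex 10.000 5.000 0.000
    endloop
  endfacet
  facet normal 0.0000 0.0000 -1.0000
    outer loop
      vertex 8.536 1.464 0.000
      vertex 5.000 0.000 0.000
      vertex 10.000 5.000 0.000
    endloop
  endfacet
  facet normal 0.9124 0.3778 0.1573
    outer loop
      vertex 10.000 5.000 0.000
      vertex 8.536 8.536 0.000
      vertex 5.000 5.000 29.000
    endloop
  endfacet
  facet normal 0.3778 0.9124 0.1573
    outer loop
      vertex 8.536 8.536 0.000
      vertex 5.000 10.000 0.000
      vertex 5.000 5.000 29.000
    endloop
  endfacet
  facet normal -0.3778 0.9124 0.1573
    outer loop
      vertex 5.000 10.000 0.000
      vertex 1.464 8.536 0.000
      vertex 5.000 5.000 29.000
    endloop
  endfacet
  facet normal -0.9124 0.3778 0.1573
    outer loop
      vertex 1.464 8.536 0.000
      vertex 0.000 5.000 0.000
      vertex 5.000 5.000 29.000
    endloop
  endfacet
  facet normal -0.9124 -0.3778 0.1573
    outer loop
      vertex 0.000 5.000 0.000
      vertex 1.464 1.464 0.000
      vertex 5.000 5.000 29.000
    endloop
  endfacet
  facet normal -0.3778 -0.9124 0.1573
    outer loop
      vertex 1.464 1.464 0.000
      vertex 5.000 0.000 0.000
      vertex 5.000 5.000 29.000
    endloop
  endfacet
  facet normal 0.3778 -0.9124 0.1573
    outer loop
      vertex 5.000 0.000 0.000
      vertex 8.536 1.464 0.000
      vertex 5.000 5.000 29.000
    endloop
  endfacet
  facet normal 0.9124 -0.3778 0.1573
    outer loop
      vertex 8.536 1.464 0.000
      vertex 10.000 5.000 0.000
      vertex 5.000 5.000 29.000
    endloop
  endfacet
endsolid part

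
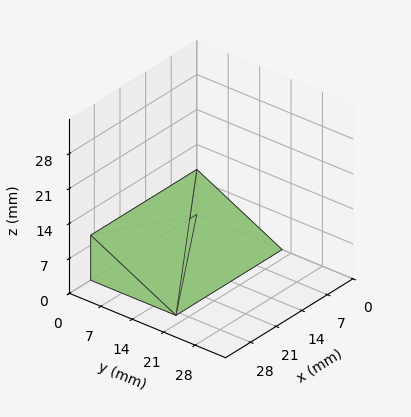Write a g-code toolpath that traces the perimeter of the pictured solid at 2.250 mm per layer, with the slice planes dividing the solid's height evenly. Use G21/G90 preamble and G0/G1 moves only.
Reading the render: the shape is a wedge (ramp): 29 × 19 mm base, rising to 9 mm along the y=0 edge and sloping linearly to z=0 at y=19 (dimensions read to the nearest mm from the axis ticks). For the g-code, the solid's height is divided into equal slices at the stated Δz and each level perimeter traced with G1 moves after a G0 lift.

; perimeter-only toolpath
G21 ; units = mm
G90 ; absolute positioning
G28 ; home
; layer 1
G0 Z2.250
G0 X0.000 Y0.000
G1 X29.000 Y0.000
G1 X29.000 Y14.250
G1 X0.000 Y14.250
G1 X0.000 Y0.000
; layer 2
G0 Z4.500
G0 X0.000 Y0.000
G1 X29.000 Y0.000
G1 X29.000 Y9.500
G1 X0.000 Y9.500
G1 X0.000 Y0.000
; layer 3
G0 Z6.750
G0 X0.000 Y0.000
G1 X29.000 Y0.000
G1 X29.000 Y4.750
G1 X0.000 Y4.750
G1 X0.000 Y0.000
M2 ; end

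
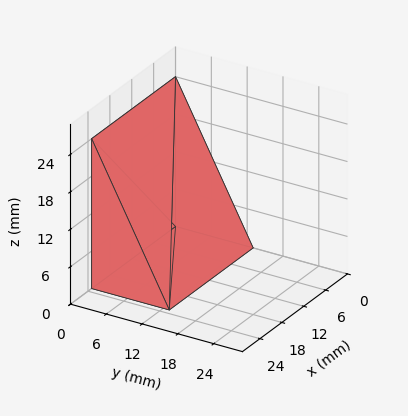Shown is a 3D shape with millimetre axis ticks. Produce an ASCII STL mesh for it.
Reading the render: the shape is a wedge (ramp): 23 × 13 mm base, rising to 24 mm along the y=0 edge and sloping linearly to z=0 at y=13 (dimensions read to the nearest mm from the axis ticks). For the STL, each face is triangulated and given an outward normal.

solid part
  facet normal 0.0000 0.0000 -1.0000
    outer loop
      vertex 23.0 13.0 0.0
      vertex 23.0 0.0 0.0
      vertex 0.0 0.0 0.0
    endloop
  endfacet
  facet normal 0.0000 0.0000 -1.0000
    outer loop
      vertex 0.0 13.0 0.0
      vertex 23.0 13.0 0.0
      vertex 0.0 0.0 0.0
    endloop
  endfacet
  facet normal 0.0000 -1.0000 0.0000
    outer loop
      vertex 0.0 0.0 0.0
      vertex 23.0 0.0 0.0
      vertex 23.0 0.0 24.0
    endloop
  endfacet
  facet normal 0.0000 -1.0000 0.0000
    outer loop
      vertex 0.0 0.0 0.0
      vertex 23.0 0.0 24.0
      vertex 0.0 0.0 24.0
    endloop
  endfacet
  facet normal 0.0000 0.8793 0.4763
    outer loop
      vertex 0.0 0.0 24.0
      vertex 23.0 0.0 24.0
      vertex 23.0 13.0 0.0
    endloop
  endfacet
  facet normal 0.0000 0.8793 0.4763
    outer loop
      vertex 0.0 0.0 24.0
      vertex 23.0 13.0 0.0
      vertex 0.0 13.0 0.0
    endloop
  endfacet
  facet normal -1.0000 0.0000 0.0000
    outer loop
      vertex 0.0 0.0 24.0
      vertex 0.0 13.0 0.0
      vertex 0.0 0.0 0.0
    endloop
  endfacet
  facet normal 1.0000 0.0000 0.0000
    outer loop
      vertex 23.0 0.0 0.0
      vertex 23.0 13.0 0.0
      vertex 23.0 0.0 24.0
    endloop
  endfacet
endsolid part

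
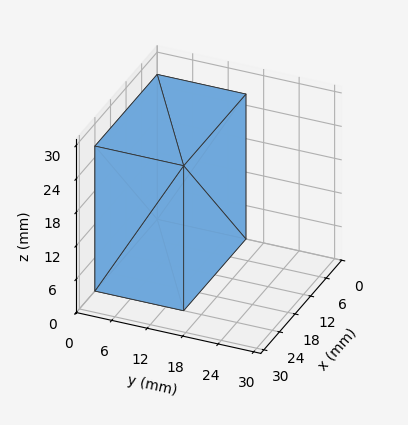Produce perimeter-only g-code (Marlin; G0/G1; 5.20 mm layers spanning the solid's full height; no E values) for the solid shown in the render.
Reading the render: the shape is a rectangular box, roughly 24 × 15 mm footprint and 26 mm tall (dimensions read to the nearest mm from the axis ticks). For the g-code, the solid's height is divided into equal slices at the stated Δz and each level perimeter traced with G1 moves after a G0 lift.

; perimeter-only toolpath
G21 ; units = mm
G90 ; absolute positioning
G28 ; home
; layer 1
G0 Z5.20
G0 X0.00 Y0.00
G1 X24.00 Y0.00
G1 X24.00 Y15.00
G1 X0.00 Y15.00
G1 X0.00 Y0.00
; layer 2
G0 Z10.40
G0 X0.00 Y0.00
G1 X24.00 Y0.00
G1 X24.00 Y15.00
G1 X0.00 Y15.00
G1 X0.00 Y0.00
; layer 3
G0 Z15.60
G0 X0.00 Y0.00
G1 X24.00 Y0.00
G1 X24.00 Y15.00
G1 X0.00 Y15.00
G1 X0.00 Y0.00
; layer 4
G0 Z20.80
G0 X0.00 Y0.00
G1 X24.00 Y0.00
G1 X24.00 Y15.00
G1 X0.00 Y15.00
G1 X0.00 Y0.00
; layer 5
G0 Z26.00
G0 X0.00 Y0.00
G1 X24.00 Y0.00
G1 X24.00 Y15.00
G1 X0.00 Y15.00
G1 X0.00 Y0.00
M2 ; end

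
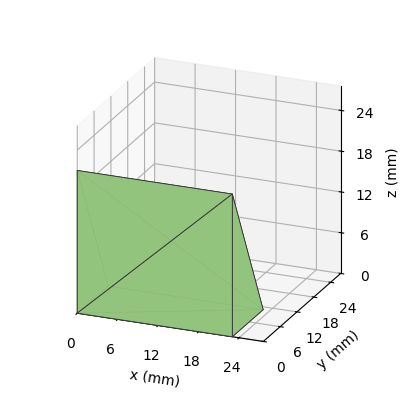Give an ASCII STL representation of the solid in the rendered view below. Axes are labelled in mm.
Reading the render: the shape is a wedge (ramp): 23 × 11 mm base, rising to 21 mm along the y=0 edge and sloping linearly to z=0 at y=11 (dimensions read to the nearest mm from the axis ticks). For the STL, each face is triangulated and given an outward normal.

solid part
  facet normal 0.0000 0.0000 -1.0000
    outer loop
      vertex 23.00 11.00 0.00
      vertex 23.00 0.00 0.00
      vertex 0.00 0.00 0.00
    endloop
  endfacet
  facet normal 0.0000 0.0000 -1.0000
    outer loop
      vertex 0.00 11.00 0.00
      vertex 23.00 11.00 0.00
      vertex 0.00 0.00 0.00
    endloop
  endfacet
  facet normal 0.0000 -1.0000 0.0000
    outer loop
      vertex 0.00 0.00 0.00
      vertex 23.00 0.00 0.00
      vertex 23.00 0.00 21.00
    endloop
  endfacet
  facet normal 0.0000 -1.0000 0.0000
    outer loop
      vertex 0.00 0.00 0.00
      vertex 23.00 0.00 21.00
      vertex 0.00 0.00 21.00
    endloop
  endfacet
  facet normal 0.0000 0.8858 0.4640
    outer loop
      vertex 0.00 0.00 21.00
      vertex 23.00 0.00 21.00
      vertex 23.00 11.00 0.00
    endloop
  endfacet
  facet normal 0.0000 0.8858 0.4640
    outer loop
      vertex 0.00 0.00 21.00
      vertex 23.00 11.00 0.00
      vertex 0.00 11.00 0.00
    endloop
  endfacet
  facet normal -1.0000 0.0000 0.0000
    outer loop
      vertex 0.00 0.00 21.00
      vertex 0.00 11.00 0.00
      vertex 0.00 0.00 0.00
    endloop
  endfacet
  facet normal 1.0000 0.0000 0.0000
    outer loop
      vertex 23.00 0.00 0.00
      vertex 23.00 11.00 0.00
      vertex 23.00 0.00 21.00
    endloop
  endfacet
endsolid part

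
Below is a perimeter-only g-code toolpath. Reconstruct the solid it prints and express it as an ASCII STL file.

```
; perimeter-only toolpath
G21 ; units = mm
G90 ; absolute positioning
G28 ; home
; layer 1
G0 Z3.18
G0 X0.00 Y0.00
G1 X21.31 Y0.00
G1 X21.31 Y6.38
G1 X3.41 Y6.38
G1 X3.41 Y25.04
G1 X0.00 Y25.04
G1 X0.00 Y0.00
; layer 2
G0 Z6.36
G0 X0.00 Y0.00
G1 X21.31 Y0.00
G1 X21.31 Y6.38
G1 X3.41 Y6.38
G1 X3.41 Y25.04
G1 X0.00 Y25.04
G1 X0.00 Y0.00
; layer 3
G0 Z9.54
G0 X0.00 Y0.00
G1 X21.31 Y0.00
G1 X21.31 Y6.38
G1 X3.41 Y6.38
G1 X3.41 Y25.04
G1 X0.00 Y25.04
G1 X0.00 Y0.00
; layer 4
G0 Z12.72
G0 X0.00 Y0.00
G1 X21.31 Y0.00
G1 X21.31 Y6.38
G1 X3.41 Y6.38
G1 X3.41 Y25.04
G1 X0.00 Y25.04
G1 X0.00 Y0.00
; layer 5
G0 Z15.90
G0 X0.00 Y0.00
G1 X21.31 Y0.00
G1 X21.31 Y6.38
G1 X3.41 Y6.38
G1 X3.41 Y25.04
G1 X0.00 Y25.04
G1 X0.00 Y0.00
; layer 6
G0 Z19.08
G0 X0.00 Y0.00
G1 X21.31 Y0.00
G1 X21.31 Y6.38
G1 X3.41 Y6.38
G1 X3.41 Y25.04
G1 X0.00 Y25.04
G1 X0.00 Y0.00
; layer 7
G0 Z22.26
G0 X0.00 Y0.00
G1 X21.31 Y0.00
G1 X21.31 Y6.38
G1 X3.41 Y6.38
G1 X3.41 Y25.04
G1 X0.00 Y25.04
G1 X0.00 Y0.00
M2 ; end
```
solid part
  facet normal 0.0000 0.0000 -1.0000
    outer loop
      vertex 21.31 6.38 0.00
      vertex 21.31 0.00 0.00
      vertex 0.00 0.00 0.00
    endloop
  endfacet
  facet normal 0.0000 0.0000 -1.0000
    outer loop
      vertex 3.41 6.38 0.00
      vertex 21.31 6.38 0.00
      vertex 0.00 0.00 0.00
    endloop
  endfacet
  facet normal 0.0000 0.0000 -1.0000
    outer loop
      vertex 3.41 25.04 0.00
      vertex 3.41 6.38 0.00
      vertex 0.00 0.00 0.00
    endloop
  endfacet
  facet normal 0.0000 0.0000 -1.0000
    outer loop
      vertex 0.00 25.04 0.00
      vertex 3.41 25.04 0.00
      vertex 0.00 0.00 0.00
    endloop
  endfacet
  facet normal 0.0000 0.0000 1.0000
    outer loop
      vertex 0.00 0.00 22.26
      vertex 21.31 0.00 22.26
      vertex 21.31 6.38 22.26
    endloop
  endfacet
  facet normal 0.0000 0.0000 1.0000
    outer loop
      vertex 0.00 0.00 22.26
      vertex 21.31 6.38 22.26
      vertex 3.41 6.38 22.26
    endloop
  endfacet
  facet normal 0.0000 0.0000 1.0000
    outer loop
      vertex 0.00 0.00 22.26
      vertex 3.41 6.38 22.26
      vertex 3.41 25.04 22.26
    endloop
  endfacet
  facet normal 0.0000 0.0000 1.0000
    outer loop
      vertex 0.00 0.00 22.26
      vertex 3.41 25.04 22.26
      vertex 0.00 25.04 22.26
    endloop
  endfacet
  facet normal 0.0000 -1.0000 0.0000
    outer loop
      vertex 0.00 0.00 0.00
      vertex 21.31 0.00 0.00
      vertex 21.31 0.00 22.26
    endloop
  endfacet
  facet normal 0.0000 -1.0000 0.0000
    outer loop
      vertex 0.00 0.00 0.00
      vertex 21.31 0.00 22.26
      vertex 0.00 0.00 22.26
    endloop
  endfacet
  facet normal 1.0000 0.0000 0.0000
    outer loop
      vertex 21.31 0.00 0.00
      vertex 21.31 6.38 0.00
      vertex 21.31 6.38 22.26
    endloop
  endfacet
  facet normal 1.0000 0.0000 0.0000
    outer loop
      vertex 21.31 0.00 0.00
      vertex 21.31 6.38 22.26
      vertex 21.31 0.00 22.26
    endloop
  endfacet
  facet normal 0.0000 1.0000 0.0000
    outer loop
      vertex 21.31 6.38 0.00
      vertex 3.41 6.38 0.00
      vertex 3.41 6.38 22.26
    endloop
  endfacet
  facet normal 0.0000 1.0000 0.0000
    outer loop
      vertex 21.31 6.38 0.00
      vertex 3.41 6.38 22.26
      vertex 21.31 6.38 22.26
    endloop
  endfacet
  facet normal 1.0000 0.0000 0.0000
    outer loop
      vertex 3.41 6.38 0.00
      vertex 3.41 25.04 0.00
      vertex 3.41 25.04 22.26
    endloop
  endfacet
  facet normal 1.0000 0.0000 0.0000
    outer loop
      vertex 3.41 6.38 0.00
      vertex 3.41 25.04 22.26
      vertex 3.41 6.38 22.26
    endloop
  endfacet
  facet normal 0.0000 1.0000 0.0000
    outer loop
      vertex 3.41 25.04 0.00
      vertex 0.00 25.04 0.00
      vertex 0.00 25.04 22.26
    endloop
  endfacet
  facet normal 0.0000 1.0000 0.0000
    outer loop
      vertex 3.41 25.04 0.00
      vertex 0.00 25.04 22.26
      vertex 3.41 25.04 22.26
    endloop
  endfacet
  facet normal -1.0000 0.0000 0.0000
    outer loop
      vertex 0.00 25.04 0.00
      vertex 0.00 0.00 0.00
      vertex 0.00 0.00 22.26
    endloop
  endfacet
  facet normal -1.0000 0.0000 0.0000
    outer loop
      vertex 0.00 25.04 0.00
      vertex 0.00 0.00 22.26
      vertex 0.00 25.04 22.26
    endloop
  endfacet
endsolid part

The G0 Z moves step by Δz≈3.18 mm. Every layer's G1 loop is the same polygon, so the solid is a straight extrusion of it from z=0 to z≈22.3. Closing with flat bottom and top caps and triangulating gives 20 facets — an L-shaped prism: outer 21.3 × 25 mm, arm thicknesses ≈ 6.38 mm (horizontal) and 3.41 mm (vertical), extruded 22.3 mm in z.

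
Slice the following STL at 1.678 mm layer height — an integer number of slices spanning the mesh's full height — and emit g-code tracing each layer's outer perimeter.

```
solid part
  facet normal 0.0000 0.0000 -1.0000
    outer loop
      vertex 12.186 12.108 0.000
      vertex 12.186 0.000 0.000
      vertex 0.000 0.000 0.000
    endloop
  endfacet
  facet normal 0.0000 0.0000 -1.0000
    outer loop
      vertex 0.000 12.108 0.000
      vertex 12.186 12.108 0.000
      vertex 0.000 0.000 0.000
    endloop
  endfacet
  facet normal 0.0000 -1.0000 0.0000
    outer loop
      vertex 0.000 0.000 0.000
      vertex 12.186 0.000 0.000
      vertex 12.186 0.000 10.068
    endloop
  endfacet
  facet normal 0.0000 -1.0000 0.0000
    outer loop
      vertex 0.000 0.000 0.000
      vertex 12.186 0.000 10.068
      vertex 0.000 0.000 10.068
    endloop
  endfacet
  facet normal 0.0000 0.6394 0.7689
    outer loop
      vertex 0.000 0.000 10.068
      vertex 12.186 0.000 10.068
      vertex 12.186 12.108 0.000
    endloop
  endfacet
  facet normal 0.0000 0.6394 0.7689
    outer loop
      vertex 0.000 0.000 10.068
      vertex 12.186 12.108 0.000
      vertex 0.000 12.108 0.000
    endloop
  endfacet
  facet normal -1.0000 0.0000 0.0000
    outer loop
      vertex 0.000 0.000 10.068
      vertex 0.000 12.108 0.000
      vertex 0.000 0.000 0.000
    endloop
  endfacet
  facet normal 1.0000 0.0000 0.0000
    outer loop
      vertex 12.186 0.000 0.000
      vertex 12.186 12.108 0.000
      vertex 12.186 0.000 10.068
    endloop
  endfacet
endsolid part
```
; perimeter-only toolpath
G21 ; units = mm
G90 ; absolute positioning
G28 ; home
; layer 1
G0 Z1.678
G0 X0.000 Y0.000
G1 X12.186 Y0.000
G1 X12.186 Y10.090
G1 X0.000 Y10.090
G1 X0.000 Y0.000
; layer 2
G0 Z3.356
G0 X0.000 Y0.000
G1 X12.186 Y0.000
G1 X12.186 Y8.072
G1 X0.000 Y8.072
G1 X0.000 Y0.000
; layer 3
G0 Z5.034
G0 X0.000 Y0.000
G1 X12.186 Y0.000
G1 X12.186 Y6.054
G1 X0.000 Y6.054
G1 X0.000 Y0.000
; layer 4
G0 Z6.712
G0 X0.000 Y0.000
G1 X12.186 Y0.000
G1 X12.186 Y4.036
G1 X0.000 Y4.036
G1 X0.000 Y0.000
; layer 5
G0 Z8.390
G0 X0.000 Y0.000
G1 X12.186 Y0.000
G1 X12.186 Y2.018
G1 X0.000 Y2.018
G1 X0.000 Y0.000
M2 ; end

The solid is a wedge (ramp): 12.2 × 12.1 mm base, rising to 10.1 mm along the y=0 edge and sloping linearly to z=0 at y=12.1. Slicing at Δz = 1.678 mm — 6 equal slices spanning the solid's height, so layer i sits at z = i·h/6 — gives 5 non-empty perimeters. Each is a 4-segment closed polygon; G0 lifts to the layer z and rapids to the start vertex, then G1 traces the edges. The cross-section shrinks linearly with z (the slice at the apex is degenerate and omitted).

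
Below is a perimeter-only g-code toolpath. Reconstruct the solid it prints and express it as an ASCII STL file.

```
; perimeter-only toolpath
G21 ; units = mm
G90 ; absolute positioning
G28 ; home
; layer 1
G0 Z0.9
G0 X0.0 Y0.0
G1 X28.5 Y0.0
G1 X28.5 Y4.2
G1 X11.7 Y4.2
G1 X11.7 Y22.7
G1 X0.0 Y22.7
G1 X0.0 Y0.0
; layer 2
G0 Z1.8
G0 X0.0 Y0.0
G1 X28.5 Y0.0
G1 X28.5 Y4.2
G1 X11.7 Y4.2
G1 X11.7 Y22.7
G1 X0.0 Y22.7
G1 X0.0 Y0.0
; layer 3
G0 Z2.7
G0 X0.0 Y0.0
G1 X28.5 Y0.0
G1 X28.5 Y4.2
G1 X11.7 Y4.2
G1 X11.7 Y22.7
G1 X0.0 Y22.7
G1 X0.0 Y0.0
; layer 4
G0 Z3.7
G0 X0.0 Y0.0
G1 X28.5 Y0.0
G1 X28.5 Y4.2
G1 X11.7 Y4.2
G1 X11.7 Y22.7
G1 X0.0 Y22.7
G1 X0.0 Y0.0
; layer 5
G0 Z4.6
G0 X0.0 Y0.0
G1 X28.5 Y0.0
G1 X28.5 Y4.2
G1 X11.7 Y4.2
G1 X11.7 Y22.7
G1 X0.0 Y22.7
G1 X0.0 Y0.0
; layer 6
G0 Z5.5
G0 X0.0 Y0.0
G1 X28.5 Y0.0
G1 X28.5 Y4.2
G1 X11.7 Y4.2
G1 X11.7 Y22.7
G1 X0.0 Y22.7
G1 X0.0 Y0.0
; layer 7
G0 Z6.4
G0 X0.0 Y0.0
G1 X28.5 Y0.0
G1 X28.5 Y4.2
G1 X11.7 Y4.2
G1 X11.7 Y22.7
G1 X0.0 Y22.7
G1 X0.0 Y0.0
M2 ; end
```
solid part
  facet normal 0.0000 0.0000 -1.0000
    outer loop
      vertex 28.5 4.2 0.0
      vertex 28.5 0.0 0.0
      vertex 0.0 0.0 0.0
    endloop
  endfacet
  facet normal 0.0000 0.0000 -1.0000
    outer loop
      vertex 11.7 4.2 0.0
      vertex 28.5 4.2 0.0
      vertex 0.0 0.0 0.0
    endloop
  endfacet
  facet normal 0.0000 0.0000 -1.0000
    outer loop
      vertex 11.7 22.7 0.0
      vertex 11.7 4.2 0.0
      vertex 0.0 0.0 0.0
    endloop
  endfacet
  facet normal 0.0000 0.0000 -1.0000
    outer loop
      vertex 0.0 22.7 0.0
      vertex 11.7 22.7 0.0
      vertex 0.0 0.0 0.0
    endloop
  endfacet
  facet normal 0.0000 0.0000 1.0000
    outer loop
      vertex 0.0 0.0 6.4
      vertex 28.5 0.0 6.4
      vertex 28.5 4.2 6.4
    endloop
  endfacet
  facet normal 0.0000 0.0000 1.0000
    outer loop
      vertex 0.0 0.0 6.4
      vertex 28.5 4.2 6.4
      vertex 11.7 4.2 6.4
    endloop
  endfacet
  facet normal 0.0000 0.0000 1.0000
    outer loop
      vertex 0.0 0.0 6.4
      vertex 11.7 4.2 6.4
      vertex 11.7 22.7 6.4
    endloop
  endfacet
  facet normal 0.0000 0.0000 1.0000
    outer loop
      vertex 0.0 0.0 6.4
      vertex 11.7 22.7 6.4
      vertex 0.0 22.7 6.4
    endloop
  endfacet
  facet normal 0.0000 -1.0000 0.0000
    outer loop
      vertex 0.0 0.0 0.0
      vertex 28.5 0.0 0.0
      vertex 28.5 0.0 6.4
    endloop
  endfacet
  facet normal 0.0000 -1.0000 0.0000
    outer loop
      vertex 0.0 0.0 0.0
      vertex 28.5 0.0 6.4
      vertex 0.0 0.0 6.4
    endloop
  endfacet
  facet normal 1.0000 0.0000 0.0000
    outer loop
      vertex 28.5 0.0 0.0
      vertex 28.5 4.2 0.0
      vertex 28.5 4.2 6.4
    endloop
  endfacet
  facet normal 1.0000 0.0000 0.0000
    outer loop
      vertex 28.5 0.0 0.0
      vertex 28.5 4.2 6.4
      vertex 28.5 0.0 6.4
    endloop
  endfacet
  facet normal 0.0000 1.0000 0.0000
    outer loop
      vertex 28.5 4.2 0.0
      vertex 11.7 4.2 0.0
      vertex 11.7 4.2 6.4
    endloop
  endfacet
  facet normal 0.0000 1.0000 0.0000
    outer loop
      vertex 28.5 4.2 0.0
      vertex 11.7 4.2 6.4
      vertex 28.5 4.2 6.4
    endloop
  endfacet
  facet normal 1.0000 0.0000 0.0000
    outer loop
      vertex 11.7 4.2 0.0
      vertex 11.7 22.7 0.0
      vertex 11.7 22.7 6.4
    endloop
  endfacet
  facet normal 1.0000 0.0000 0.0000
    outer loop
      vertex 11.7 4.2 0.0
      vertex 11.7 22.7 6.4
      vertex 11.7 4.2 6.4
    endloop
  endfacet
  facet normal 0.0000 1.0000 0.0000
    outer loop
      vertex 11.7 22.7 0.0
      vertex 0.0 22.7 0.0
      vertex 0.0 22.7 6.4
    endloop
  endfacet
  facet normal 0.0000 1.0000 0.0000
    outer loop
      vertex 11.7 22.7 0.0
      vertex 0.0 22.7 6.4
      vertex 11.7 22.7 6.4
    endloop
  endfacet
  facet normal -1.0000 0.0000 0.0000
    outer loop
      vertex 0.0 22.7 0.0
      vertex 0.0 0.0 0.0
      vertex 0.0 0.0 6.4
    endloop
  endfacet
  facet normal -1.0000 0.0000 0.0000
    outer loop
      vertex 0.0 22.7 0.0
      vertex 0.0 0.0 6.4
      vertex 0.0 22.7 6.4
    endloop
  endfacet
endsolid part

The G0 Z moves step by Δz≈0.9 mm. Every layer's G1 loop is the same polygon, so the solid is a straight extrusion of it from z=0 to z≈6.4. Closing with flat bottom and top caps and triangulating gives 20 facets — an L-shaped prism: outer 28.5 × 22.7 mm, arm thicknesses ≈ 4.2 mm (horizontal) and 11.7 mm (vertical), extruded 6.4 mm in z.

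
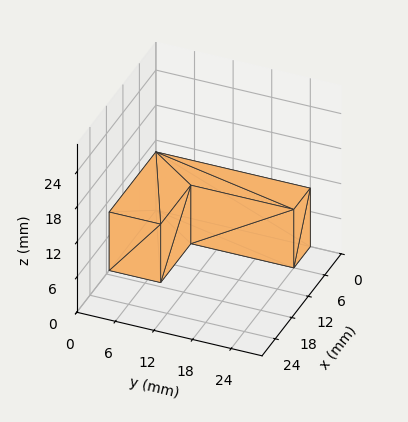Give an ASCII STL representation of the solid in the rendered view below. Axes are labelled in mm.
Reading the render: the shape is an L-shaped prism: outer 17 × 24 mm, arm thicknesses ≈ 8 mm (horizontal) and 6 mm (vertical), extruded 10 mm in z (dimensions read to the nearest mm from the axis ticks). For the STL, each face is triangulated and given an outward normal.

solid part
  facet normal 0.0000 0.0000 -1.0000
    outer loop
      vertex 17.000 8.000 0.000
      vertex 17.000 0.000 0.000
      vertex 0.000 0.000 0.000
    endloop
  endfacet
  facet normal 0.0000 0.0000 -1.0000
    outer loop
      vertex 6.000 8.000 0.000
      vertex 17.000 8.000 0.000
      vertex 0.000 0.000 0.000
    endloop
  endfacet
  facet normal 0.0000 0.0000 -1.0000
    outer loop
      vertex 6.000 24.000 0.000
      vertex 6.000 8.000 0.000
      vertex 0.000 0.000 0.000
    endloop
  endfacet
  facet normal 0.0000 0.0000 -1.0000
    outer loop
      vertex 0.000 24.000 0.000
      vertex 6.000 24.000 0.000
      vertex 0.000 0.000 0.000
    endloop
  endfacet
  facet normal 0.0000 0.0000 1.0000
    outer loop
      vertex 0.000 0.000 10.000
      vertex 17.000 0.000 10.000
      vertex 17.000 8.000 10.000
    endloop
  endfacet
  facet normal 0.0000 0.0000 1.0000
    outer loop
      vertex 0.000 0.000 10.000
      vertex 17.000 8.000 10.000
      vertex 6.000 8.000 10.000
    endloop
  endfacet
  facet normal 0.0000 0.0000 1.0000
    outer loop
      vertex 0.000 0.000 10.000
      vertex 6.000 8.000 10.000
      vertex 6.000 24.000 10.000
    endloop
  endfacet
  facet normal 0.0000 0.0000 1.0000
    outer loop
      vertex 0.000 0.000 10.000
      vertex 6.000 24.000 10.000
      vertex 0.000 24.000 10.000
    endloop
  endfacet
  facet normal 0.0000 -1.0000 0.0000
    outer loop
      vertex 0.000 0.000 0.000
      vertex 17.000 0.000 0.000
      vertex 17.000 0.000 10.000
    endloop
  endfacet
  facet normal 0.0000 -1.0000 0.0000
    outer loop
      vertex 0.000 0.000 0.000
      vertex 17.000 0.000 10.000
      vertex 0.000 0.000 10.000
    endloop
  endfacet
  facet normal 1.0000 0.0000 0.0000
    outer loop
      vertex 17.000 0.000 0.000
      vertex 17.000 8.000 0.000
      vertex 17.000 8.000 10.000
    endloop
  endfacet
  facet normal 1.0000 0.0000 0.0000
    outer loop
      vertex 17.000 0.000 0.000
      vertex 17.000 8.000 10.000
      vertex 17.000 0.000 10.000
    endloop
  endfacet
  facet normal 0.0000 1.0000 0.0000
    outer loop
      vertex 17.000 8.000 0.000
      vertex 6.000 8.000 0.000
      vertex 6.000 8.000 10.000
    endloop
  endfacet
  facet normal 0.0000 1.0000 0.0000
    outer loop
      vertex 17.000 8.000 0.000
      vertex 6.000 8.000 10.000
      vertex 17.000 8.000 10.000
    endloop
  endfacet
  facet normal 1.0000 0.0000 0.0000
    outer loop
      vertex 6.000 8.000 0.000
      vertex 6.000 24.000 0.000
      vertex 6.000 24.000 10.000
    endloop
  endfacet
  facet normal 1.0000 0.0000 0.0000
    outer loop
      vertex 6.000 8.000 0.000
      vertex 6.000 24.000 10.000
      vertex 6.000 8.000 10.000
    endloop
  endfacet
  facet normal 0.0000 1.0000 0.0000
    outer loop
      vertex 6.000 24.000 0.000
      vertex 0.000 24.000 0.000
      vertex 0.000 24.000 10.000
    endloop
  endfacet
  facet normal 0.0000 1.0000 0.0000
    outer loop
      vertex 6.000 24.000 0.000
      vertex 0.000 24.000 10.000
      vertex 6.000 24.000 10.000
    endloop
  endfacet
  facet normal -1.0000 0.0000 0.0000
    outer loop
      vertex 0.000 24.000 0.000
      vertex 0.000 0.000 0.000
      vertex 0.000 0.000 10.000
    endloop
  endfacet
  facet normal -1.0000 0.0000 0.0000
    outer loop
      vertex 0.000 24.000 0.000
      vertex 0.000 0.000 10.000
      vertex 0.000 24.000 10.000
    endloop
  endfacet
endsolid part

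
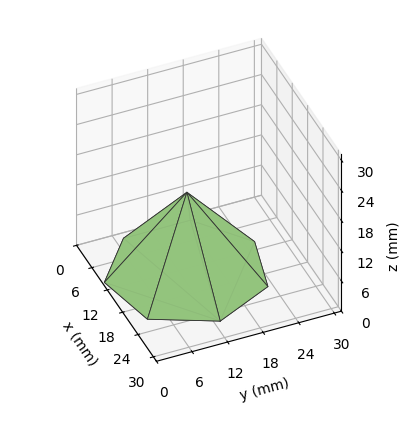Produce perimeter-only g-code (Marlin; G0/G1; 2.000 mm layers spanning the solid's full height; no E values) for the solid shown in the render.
Reading the render: the shape is a regular 7-sided pyramid, base circumscribed radius ≈ 13 mm, apex at z ≈ 16 mm (dimensions read to the nearest mm from the axis ticks). For the g-code, the solid's height is divided into equal slices at the stated Δz and each level perimeter traced with G1 moves after a G0 lift.

; perimeter-only toolpath
G21 ; units = mm
G90 ; absolute positioning
G28 ; home
; layer 1
G0 Z2.000
G0 X24.375 Y13.000
G1 X20.092 Y21.894
G1 X10.469 Y24.090
G1 X2.751 Y17.935
G1 X2.751 Y8.065
G1 X10.469 Y1.910
G1 X20.092 Y4.107
G1 X24.375 Y13.000
; layer 2
G0 Z4.000
G0 X22.750 Y13.000
G1 X19.079 Y20.623
G1 X10.830 Y22.505
G1 X4.215 Y17.230
G1 X4.215 Y8.770
G1 X10.830 Y3.494
G1 X19.079 Y5.377
G1 X22.750 Y13.000
; layer 3
G0 Z6.000
G0 X21.125 Y13.000
G1 X18.066 Y19.352
G1 X11.192 Y20.921
G1 X5.679 Y16.525
G1 X5.679 Y9.475
G1 X11.192 Y5.079
G1 X18.066 Y6.647
G1 X21.125 Y13.000
; layer 4
G0 Z8.000
G0 X19.500 Y13.000
G1 X17.053 Y18.082
G1 X11.553 Y19.337
G1 X7.143 Y15.820
G1 X7.143 Y10.180
G1 X11.553 Y6.663
G1 X17.053 Y7.918
G1 X19.500 Y13.000
; layer 5
G0 Z10.000
G0 X17.875 Y13.000
G1 X16.039 Y16.812
G1 X11.915 Y17.753
G1 X8.608 Y15.115
G1 X8.608 Y10.885
G1 X11.915 Y8.247
G1 X16.039 Y9.188
G1 X17.875 Y13.000
; layer 6
G0 Z12.000
G0 X16.250 Y13.000
G1 X15.026 Y15.541
G1 X12.277 Y16.169
G1 X10.072 Y14.410
G1 X10.072 Y11.590
G1 X12.277 Y9.832
G1 X15.026 Y10.459
G1 X16.250 Y13.000
; layer 7
G0 Z14.000
G0 X14.625 Y13.000
G1 X14.013 Y14.271
G1 X12.638 Y14.584
G1 X11.536 Y13.705
G1 X11.536 Y12.295
G1 X12.638 Y11.416
G1 X14.013 Y11.729
G1 X14.625 Y13.000
M2 ; end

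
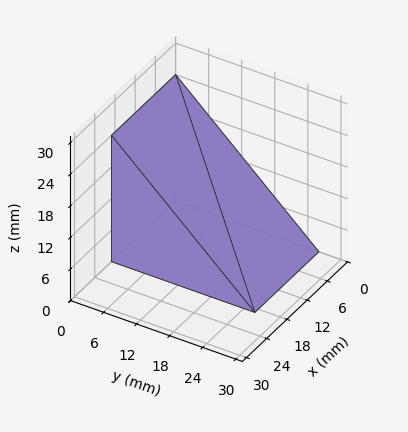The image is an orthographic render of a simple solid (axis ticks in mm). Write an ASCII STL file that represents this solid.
Reading the render: the shape is a wedge (ramp): 19 × 26 mm base, rising to 24 mm along the y=0 edge and sloping linearly to z=0 at y=26 (dimensions read to the nearest mm from the axis ticks). For the STL, each face is triangulated and given an outward normal.

solid part
  facet normal 0.0000 0.0000 -1.0000
    outer loop
      vertex 19.0 26.0 0.0
      vertex 19.0 0.0 0.0
      vertex 0.0 0.0 0.0
    endloop
  endfacet
  facet normal 0.0000 0.0000 -1.0000
    outer loop
      vertex 0.0 26.0 0.0
      vertex 19.0 26.0 0.0
      vertex 0.0 0.0 0.0
    endloop
  endfacet
  facet normal 0.0000 -1.0000 0.0000
    outer loop
      vertex 0.0 0.0 0.0
      vertex 19.0 0.0 0.0
      vertex 19.0 0.0 24.0
    endloop
  endfacet
  facet normal 0.0000 -1.0000 0.0000
    outer loop
      vertex 0.0 0.0 0.0
      vertex 19.0 0.0 24.0
      vertex 0.0 0.0 24.0
    endloop
  endfacet
  facet normal 0.0000 0.6783 0.7348
    outer loop
      vertex 0.0 0.0 24.0
      vertex 19.0 0.0 24.0
      vertex 19.0 26.0 0.0
    endloop
  endfacet
  facet normal 0.0000 0.6783 0.7348
    outer loop
      vertex 0.0 0.0 24.0
      vertex 19.0 26.0 0.0
      vertex 0.0 26.0 0.0
    endloop
  endfacet
  facet normal -1.0000 0.0000 0.0000
    outer loop
      vertex 0.0 0.0 24.0
      vertex 0.0 26.0 0.0
      vertex 0.0 0.0 0.0
    endloop
  endfacet
  facet normal 1.0000 0.0000 0.0000
    outer loop
      vertex 19.0 0.0 0.0
      vertex 19.0 26.0 0.0
      vertex 19.0 0.0 24.0
    endloop
  endfacet
endsolid part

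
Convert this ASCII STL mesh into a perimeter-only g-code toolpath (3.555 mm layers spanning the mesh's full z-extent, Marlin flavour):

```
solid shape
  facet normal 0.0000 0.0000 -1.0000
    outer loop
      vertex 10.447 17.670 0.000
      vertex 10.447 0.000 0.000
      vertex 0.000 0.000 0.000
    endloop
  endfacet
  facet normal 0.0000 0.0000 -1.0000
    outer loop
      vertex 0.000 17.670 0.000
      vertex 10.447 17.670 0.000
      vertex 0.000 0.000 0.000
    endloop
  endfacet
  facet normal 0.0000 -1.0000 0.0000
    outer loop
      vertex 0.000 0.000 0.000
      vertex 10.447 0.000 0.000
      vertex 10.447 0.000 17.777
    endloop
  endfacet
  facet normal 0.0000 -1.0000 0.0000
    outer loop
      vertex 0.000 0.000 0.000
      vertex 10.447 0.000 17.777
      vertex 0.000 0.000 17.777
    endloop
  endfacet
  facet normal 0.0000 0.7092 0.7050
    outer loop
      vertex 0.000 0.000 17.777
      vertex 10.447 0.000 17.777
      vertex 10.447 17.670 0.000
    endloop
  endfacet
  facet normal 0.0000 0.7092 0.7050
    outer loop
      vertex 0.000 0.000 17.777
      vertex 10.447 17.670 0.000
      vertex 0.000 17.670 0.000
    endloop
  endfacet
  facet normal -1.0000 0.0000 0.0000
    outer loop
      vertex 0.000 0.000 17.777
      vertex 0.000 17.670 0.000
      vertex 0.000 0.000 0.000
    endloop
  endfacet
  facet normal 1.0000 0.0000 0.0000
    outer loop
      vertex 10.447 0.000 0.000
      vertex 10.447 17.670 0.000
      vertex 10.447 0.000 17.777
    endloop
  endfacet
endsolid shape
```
; perimeter-only toolpath
G21 ; units = mm
G90 ; absolute positioning
G28 ; home
; layer 1
G0 Z3.555
G0 X0.000 Y0.000
G1 X10.447 Y0.000
G1 X10.447 Y14.136
G1 X0.000 Y14.136
G1 X0.000 Y0.000
; layer 2
G0 Z7.111
G0 X0.000 Y0.000
G1 X10.447 Y0.000
G1 X10.447 Y10.602
G1 X0.000 Y10.602
G1 X0.000 Y0.000
; layer 3
G0 Z10.666
G0 X0.000 Y0.000
G1 X10.447 Y0.000
G1 X10.447 Y7.068
G1 X0.000 Y7.068
G1 X0.000 Y0.000
; layer 4
G0 Z14.222
G0 X0.000 Y0.000
G1 X10.447 Y0.000
G1 X10.447 Y3.534
G1 X0.000 Y3.534
G1 X0.000 Y0.000
M2 ; end

The solid is a wedge (ramp): 10.4 × 17.7 mm base, rising to 17.8 mm along the y=0 edge and sloping linearly to z=0 at y=17.7. Slicing at Δz = 3.555 mm — 5 equal slices spanning the solid's height, so layer i sits at z = i·h/5 — gives 4 non-empty perimeters. Each is a 4-segment closed polygon; G0 lifts to the layer z and rapids to the start vertex, then G1 traces the edges. The cross-section shrinks linearly with z (the slice at the apex is degenerate and omitted).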